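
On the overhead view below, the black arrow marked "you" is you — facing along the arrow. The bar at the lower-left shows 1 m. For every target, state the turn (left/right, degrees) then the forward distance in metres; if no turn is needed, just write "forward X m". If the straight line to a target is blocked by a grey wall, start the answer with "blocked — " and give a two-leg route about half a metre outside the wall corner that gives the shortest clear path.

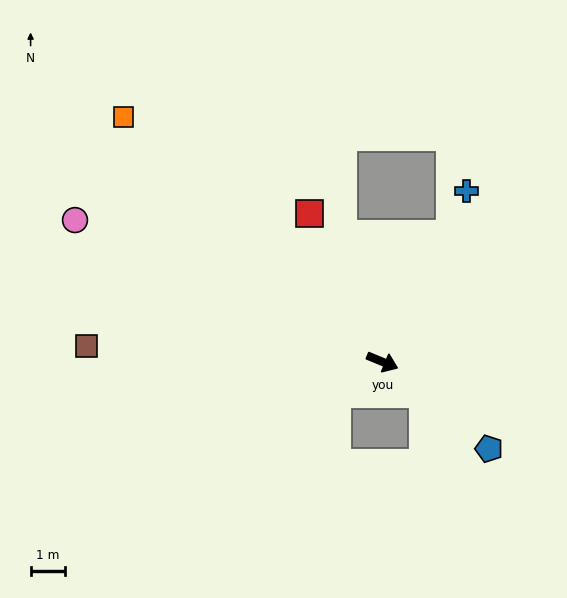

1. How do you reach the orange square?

turn left 159°, forward 10.2 m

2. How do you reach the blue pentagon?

turn right 17°, forward 4.0 m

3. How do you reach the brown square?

turn right 161°, forward 8.5 m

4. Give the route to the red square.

turn left 139°, forward 4.7 m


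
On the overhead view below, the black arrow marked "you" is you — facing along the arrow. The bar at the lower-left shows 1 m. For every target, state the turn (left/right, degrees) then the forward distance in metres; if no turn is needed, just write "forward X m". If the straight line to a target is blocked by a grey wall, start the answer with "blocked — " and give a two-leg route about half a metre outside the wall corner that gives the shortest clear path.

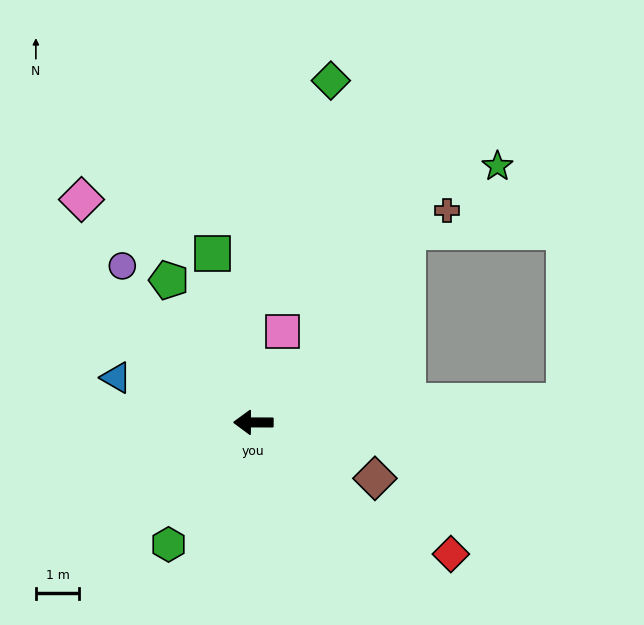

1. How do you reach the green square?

turn right 76°, forward 4.0 m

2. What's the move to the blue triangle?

turn right 18°, forward 3.3 m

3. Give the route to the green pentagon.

turn right 59°, forward 3.8 m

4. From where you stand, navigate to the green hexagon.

turn left 55°, forward 3.4 m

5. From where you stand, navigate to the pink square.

turn right 108°, forward 2.2 m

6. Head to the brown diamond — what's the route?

turn left 155°, forward 3.1 m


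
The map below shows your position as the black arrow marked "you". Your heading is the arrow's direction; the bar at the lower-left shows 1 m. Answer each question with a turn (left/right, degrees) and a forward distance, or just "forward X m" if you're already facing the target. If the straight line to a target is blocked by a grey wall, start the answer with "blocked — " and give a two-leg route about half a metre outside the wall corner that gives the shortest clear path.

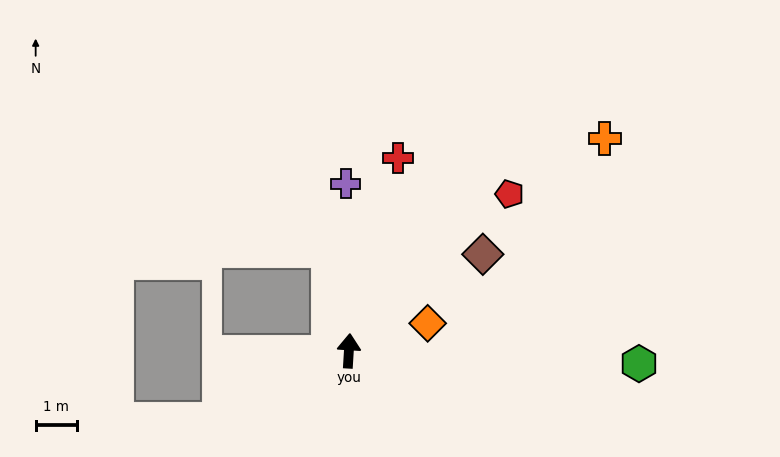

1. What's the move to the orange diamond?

turn right 67°, forward 2.0 m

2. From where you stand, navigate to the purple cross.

turn left 5°, forward 4.0 m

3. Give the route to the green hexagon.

turn right 89°, forward 7.0 m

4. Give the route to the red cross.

turn right 11°, forward 4.8 m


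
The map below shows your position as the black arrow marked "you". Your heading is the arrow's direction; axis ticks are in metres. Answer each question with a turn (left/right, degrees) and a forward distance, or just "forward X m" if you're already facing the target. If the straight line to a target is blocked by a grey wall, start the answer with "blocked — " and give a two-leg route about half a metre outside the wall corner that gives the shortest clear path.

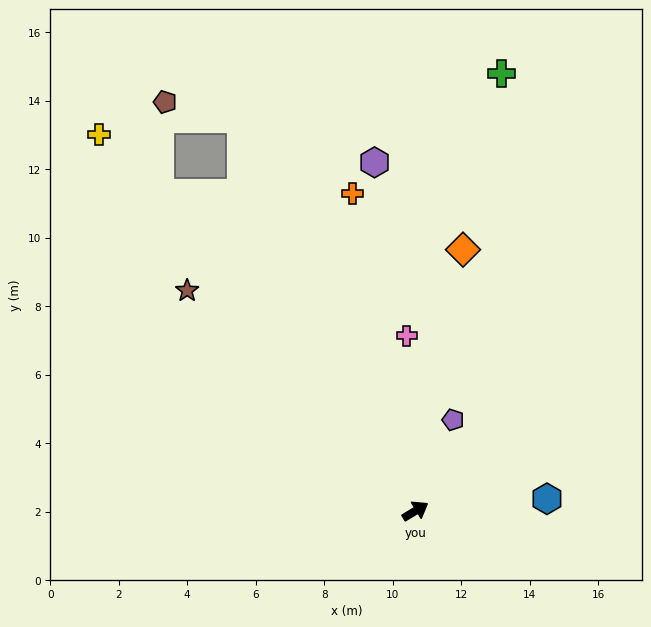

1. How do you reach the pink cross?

turn left 62°, forward 5.1 m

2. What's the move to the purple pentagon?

turn left 36°, forward 2.9 m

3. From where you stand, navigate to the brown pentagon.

blocked — turn left 83°, forward 12.5 m, then turn left 53°, forward 2.3 m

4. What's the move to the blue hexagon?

turn right 26°, forward 3.9 m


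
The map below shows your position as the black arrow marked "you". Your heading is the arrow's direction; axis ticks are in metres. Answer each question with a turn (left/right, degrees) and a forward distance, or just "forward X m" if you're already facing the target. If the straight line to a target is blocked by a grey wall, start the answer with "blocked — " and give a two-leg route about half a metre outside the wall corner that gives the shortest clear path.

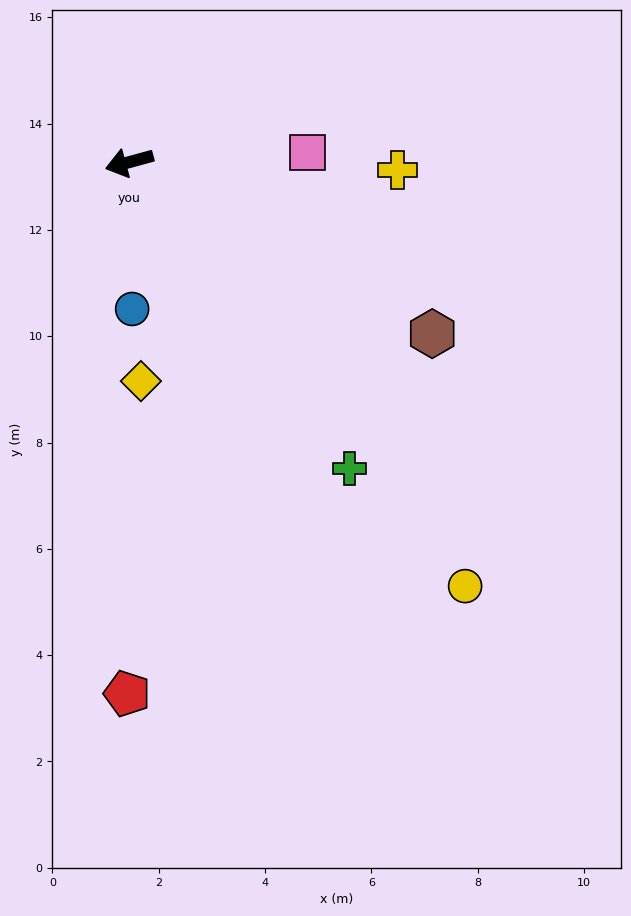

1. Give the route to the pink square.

turn left 168°, forward 3.4 m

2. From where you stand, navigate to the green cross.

turn left 110°, forward 7.1 m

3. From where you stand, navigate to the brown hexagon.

turn left 135°, forward 6.5 m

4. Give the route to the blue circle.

turn left 76°, forward 2.8 m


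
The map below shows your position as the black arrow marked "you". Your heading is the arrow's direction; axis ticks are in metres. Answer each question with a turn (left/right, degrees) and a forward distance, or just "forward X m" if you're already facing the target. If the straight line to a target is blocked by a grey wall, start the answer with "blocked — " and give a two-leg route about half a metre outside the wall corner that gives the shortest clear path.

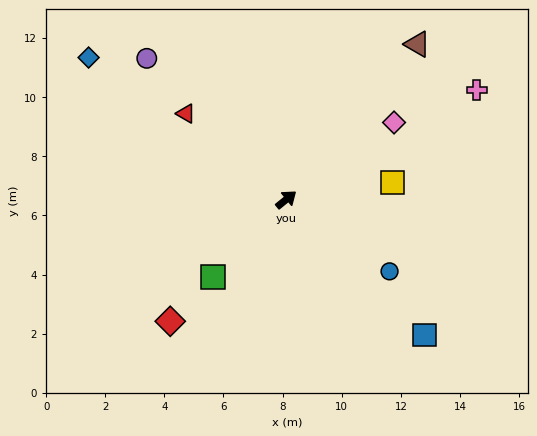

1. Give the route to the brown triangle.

turn left 11°, forward 6.9 m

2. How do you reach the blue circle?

turn right 74°, forward 4.3 m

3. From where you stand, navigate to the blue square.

turn right 83°, forward 6.6 m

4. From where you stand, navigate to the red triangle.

turn left 100°, forward 4.5 m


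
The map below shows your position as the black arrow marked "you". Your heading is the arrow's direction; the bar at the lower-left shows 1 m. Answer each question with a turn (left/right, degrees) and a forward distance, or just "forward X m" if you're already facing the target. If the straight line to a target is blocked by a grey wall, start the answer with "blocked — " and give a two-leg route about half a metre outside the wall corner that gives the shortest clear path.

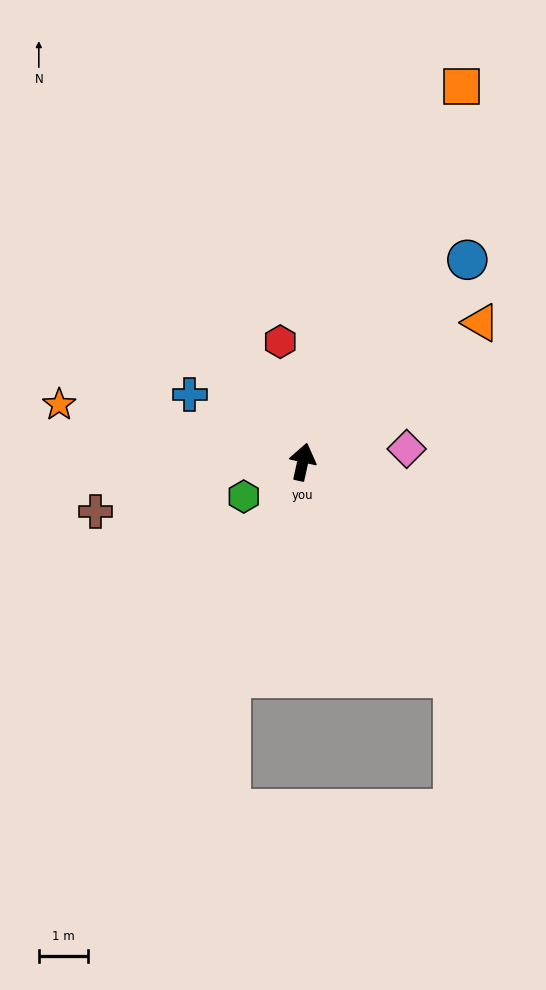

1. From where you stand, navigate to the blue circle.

turn right 27°, forward 5.3 m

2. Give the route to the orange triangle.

turn right 39°, forward 4.6 m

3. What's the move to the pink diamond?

turn right 70°, forward 2.1 m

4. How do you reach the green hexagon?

turn left 133°, forward 1.4 m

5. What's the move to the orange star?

turn left 89°, forward 5.1 m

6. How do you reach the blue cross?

turn left 72°, forward 2.7 m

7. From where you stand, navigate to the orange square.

turn right 10°, forward 8.3 m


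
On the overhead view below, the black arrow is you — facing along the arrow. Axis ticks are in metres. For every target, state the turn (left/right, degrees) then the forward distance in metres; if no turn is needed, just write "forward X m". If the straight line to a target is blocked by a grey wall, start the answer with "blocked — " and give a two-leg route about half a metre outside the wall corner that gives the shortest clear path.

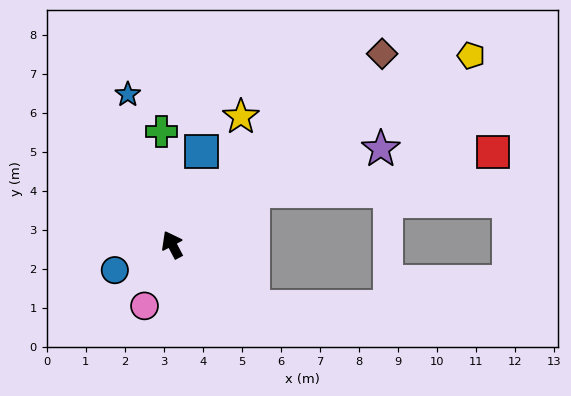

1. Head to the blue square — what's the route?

turn right 45°, forward 2.5 m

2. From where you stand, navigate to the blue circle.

turn left 86°, forward 1.6 m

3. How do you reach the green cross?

turn right 22°, forward 2.9 m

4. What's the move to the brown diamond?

turn right 76°, forward 7.3 m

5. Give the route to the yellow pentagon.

turn right 86°, forward 9.1 m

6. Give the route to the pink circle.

turn left 128°, forward 1.7 m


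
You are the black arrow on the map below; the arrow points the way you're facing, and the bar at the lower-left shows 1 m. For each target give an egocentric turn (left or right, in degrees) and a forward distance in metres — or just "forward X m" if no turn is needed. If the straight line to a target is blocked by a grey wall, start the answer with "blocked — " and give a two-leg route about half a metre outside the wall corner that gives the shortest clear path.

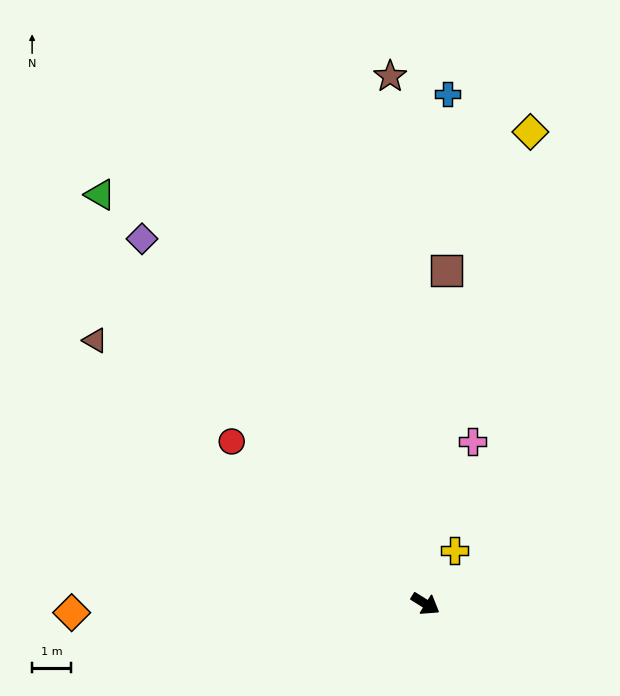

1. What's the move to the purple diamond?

turn left 160°, forward 12.0 m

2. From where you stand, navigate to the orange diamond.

turn right 147°, forward 9.2 m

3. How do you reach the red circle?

turn left 172°, forward 6.6 m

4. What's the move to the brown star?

turn left 126°, forward 13.7 m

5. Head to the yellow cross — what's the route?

turn left 93°, forward 1.6 m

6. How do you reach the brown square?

turn left 118°, forward 8.7 m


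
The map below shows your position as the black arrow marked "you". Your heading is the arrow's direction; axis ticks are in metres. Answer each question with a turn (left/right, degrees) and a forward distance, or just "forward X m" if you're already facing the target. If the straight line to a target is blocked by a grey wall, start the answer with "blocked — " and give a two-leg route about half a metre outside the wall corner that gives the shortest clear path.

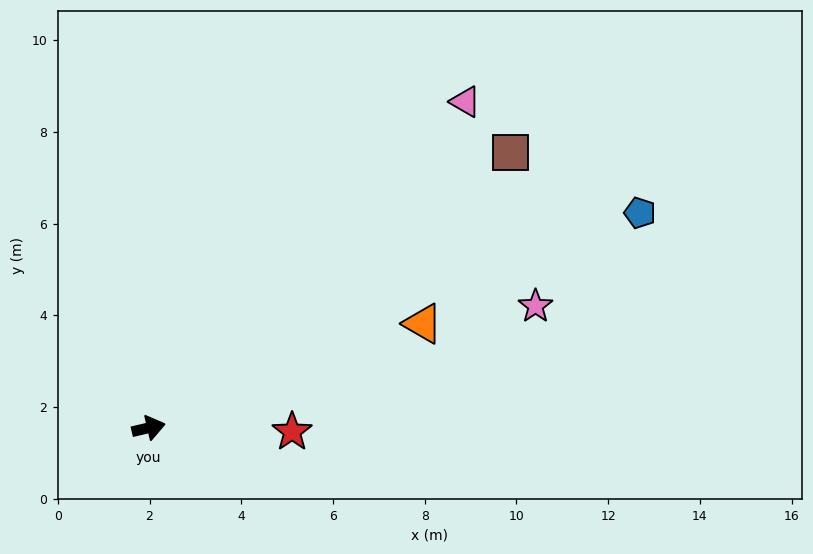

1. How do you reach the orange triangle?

turn left 8°, forward 6.4 m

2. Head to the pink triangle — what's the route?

turn left 33°, forward 9.9 m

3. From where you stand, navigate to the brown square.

turn left 24°, forward 9.9 m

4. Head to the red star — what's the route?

turn right 15°, forward 3.1 m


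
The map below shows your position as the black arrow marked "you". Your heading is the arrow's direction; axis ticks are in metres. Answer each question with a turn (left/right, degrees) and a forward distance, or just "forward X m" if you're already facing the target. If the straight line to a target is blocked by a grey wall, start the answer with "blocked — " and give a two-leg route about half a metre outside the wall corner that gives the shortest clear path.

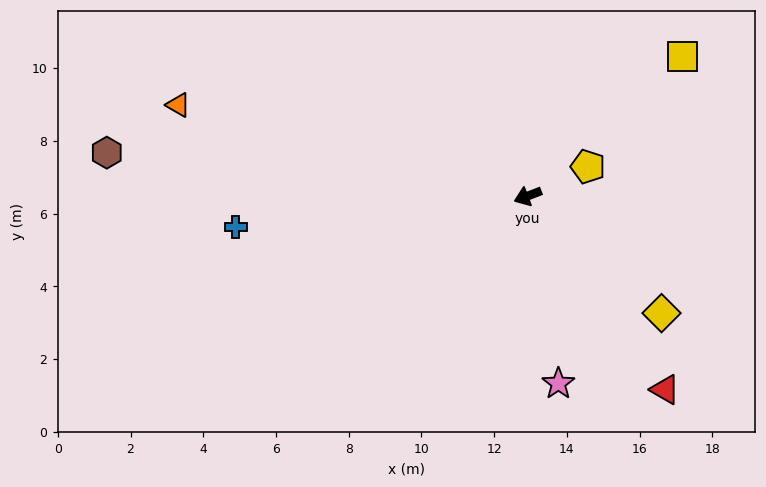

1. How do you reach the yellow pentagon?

turn right 175°, forward 1.8 m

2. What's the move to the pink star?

turn left 78°, forward 5.2 m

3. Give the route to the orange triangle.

turn right 36°, forward 9.9 m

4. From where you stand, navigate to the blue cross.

turn right 15°, forward 8.1 m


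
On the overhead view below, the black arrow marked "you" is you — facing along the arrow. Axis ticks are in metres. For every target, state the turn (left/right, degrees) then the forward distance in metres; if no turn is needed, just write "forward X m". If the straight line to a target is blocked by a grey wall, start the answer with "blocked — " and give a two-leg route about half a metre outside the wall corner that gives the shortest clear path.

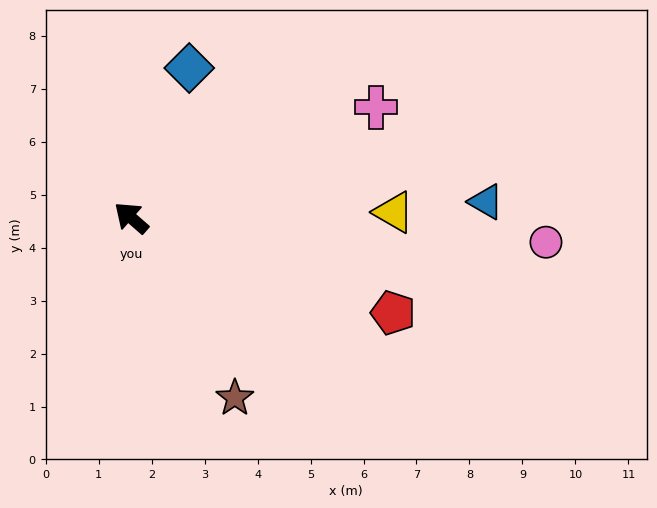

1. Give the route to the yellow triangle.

turn right 138°, forward 5.0 m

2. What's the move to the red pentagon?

turn right 159°, forward 5.3 m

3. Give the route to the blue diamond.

turn right 70°, forward 3.0 m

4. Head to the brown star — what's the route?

turn left 161°, forward 3.9 m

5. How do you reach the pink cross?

turn right 115°, forward 5.1 m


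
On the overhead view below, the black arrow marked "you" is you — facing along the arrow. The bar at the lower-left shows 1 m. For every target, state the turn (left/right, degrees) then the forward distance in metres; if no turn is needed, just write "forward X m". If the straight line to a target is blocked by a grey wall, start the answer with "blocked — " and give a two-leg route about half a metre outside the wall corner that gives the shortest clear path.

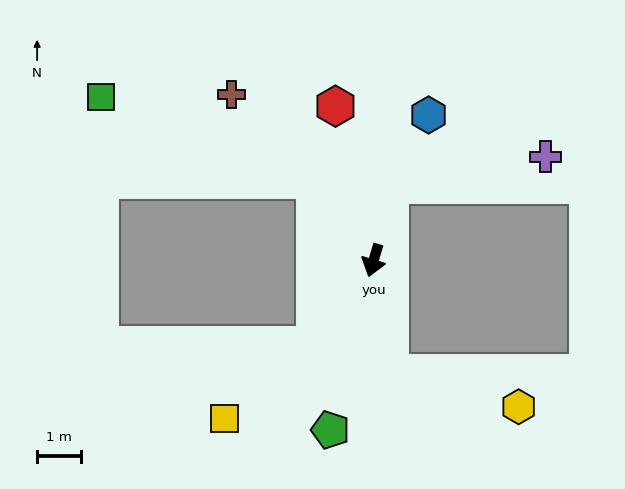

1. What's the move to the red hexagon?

turn right 149°, forward 3.6 m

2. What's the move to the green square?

blocked — turn right 127°, forward 2.3 m, then turn left 33°, forward 5.2 m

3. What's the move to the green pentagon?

turn left 2°, forward 4.0 m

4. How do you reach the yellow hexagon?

blocked — turn left 25°, forward 2.6 m, then turn left 67°, forward 3.0 m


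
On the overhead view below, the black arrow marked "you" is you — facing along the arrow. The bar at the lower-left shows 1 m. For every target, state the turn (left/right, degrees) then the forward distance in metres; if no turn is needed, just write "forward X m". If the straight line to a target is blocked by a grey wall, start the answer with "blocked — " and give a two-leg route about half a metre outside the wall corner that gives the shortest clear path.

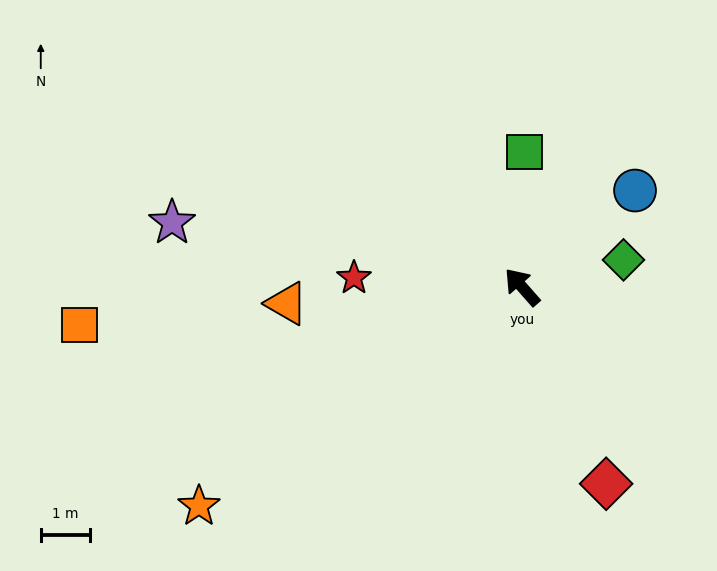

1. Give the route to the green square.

turn right 42°, forward 2.7 m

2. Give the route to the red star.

turn left 46°, forward 3.4 m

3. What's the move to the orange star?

turn left 83°, forward 7.8 m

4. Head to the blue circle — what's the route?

turn right 91°, forward 3.0 m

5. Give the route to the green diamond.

turn right 116°, forward 2.1 m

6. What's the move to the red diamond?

turn left 162°, forward 4.3 m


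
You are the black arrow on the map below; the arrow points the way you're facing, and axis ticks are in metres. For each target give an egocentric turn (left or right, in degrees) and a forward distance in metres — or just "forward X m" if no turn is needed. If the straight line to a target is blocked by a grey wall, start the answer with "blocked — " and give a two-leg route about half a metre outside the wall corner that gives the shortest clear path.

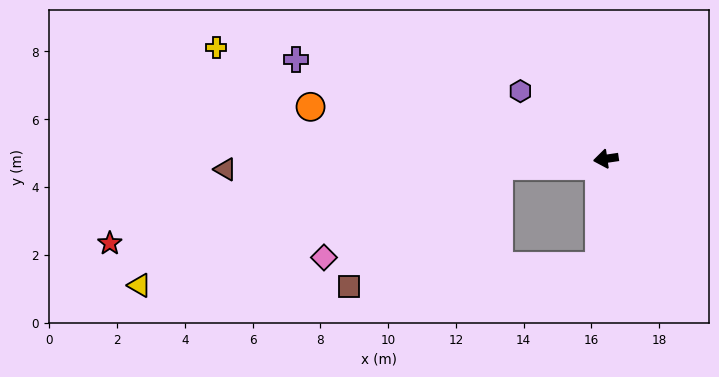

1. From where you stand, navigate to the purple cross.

turn right 26°, forward 9.6 m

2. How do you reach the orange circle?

turn right 18°, forward 8.8 m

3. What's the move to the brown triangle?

turn right 7°, forward 11.2 m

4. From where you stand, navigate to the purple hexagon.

turn right 47°, forward 3.2 m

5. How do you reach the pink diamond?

blocked — turn right 5°, forward 3.2 m, then turn left 24°, forward 5.8 m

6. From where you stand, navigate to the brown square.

blocked — turn right 5°, forward 3.2 m, then turn left 36°, forward 5.7 m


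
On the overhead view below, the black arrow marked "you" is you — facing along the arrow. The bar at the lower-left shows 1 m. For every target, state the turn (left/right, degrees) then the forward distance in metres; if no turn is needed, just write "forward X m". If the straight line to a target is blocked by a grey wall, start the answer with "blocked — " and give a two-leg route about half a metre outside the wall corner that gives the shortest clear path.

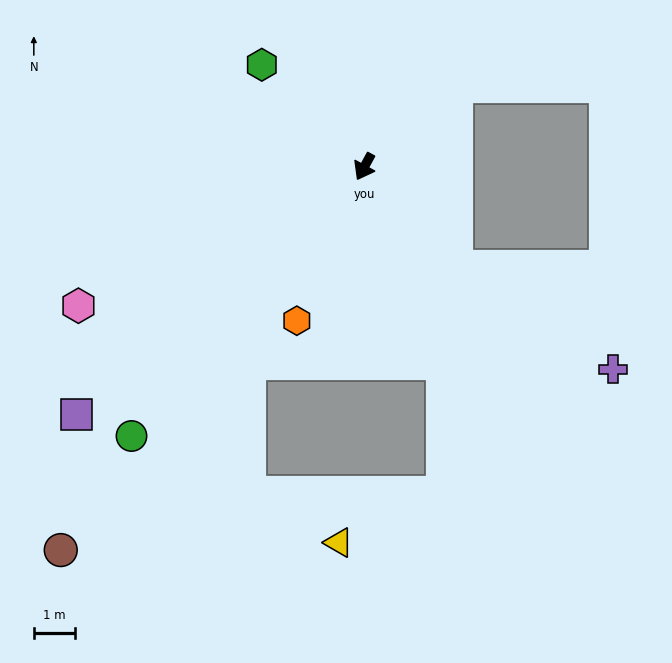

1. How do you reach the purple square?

turn right 21°, forward 9.3 m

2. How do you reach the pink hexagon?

turn right 35°, forward 7.8 m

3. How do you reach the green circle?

turn right 12°, forward 8.7 m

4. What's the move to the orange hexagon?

turn left 5°, forward 4.1 m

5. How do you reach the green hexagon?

turn right 106°, forward 3.5 m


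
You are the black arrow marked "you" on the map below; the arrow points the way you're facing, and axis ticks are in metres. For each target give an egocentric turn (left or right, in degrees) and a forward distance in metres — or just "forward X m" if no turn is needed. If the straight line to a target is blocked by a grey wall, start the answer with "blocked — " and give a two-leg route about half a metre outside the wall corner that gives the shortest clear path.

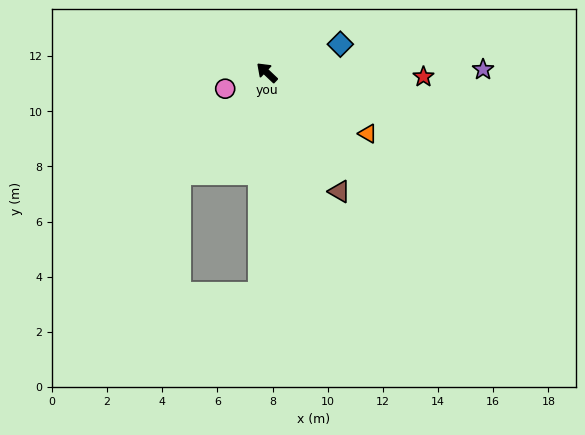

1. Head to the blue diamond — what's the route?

turn right 115°, forward 2.9 m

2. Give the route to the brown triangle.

turn left 165°, forward 5.1 m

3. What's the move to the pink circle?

turn left 65°, forward 1.6 m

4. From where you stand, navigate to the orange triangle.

turn right 168°, forward 4.3 m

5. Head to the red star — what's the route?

turn right 138°, forward 5.7 m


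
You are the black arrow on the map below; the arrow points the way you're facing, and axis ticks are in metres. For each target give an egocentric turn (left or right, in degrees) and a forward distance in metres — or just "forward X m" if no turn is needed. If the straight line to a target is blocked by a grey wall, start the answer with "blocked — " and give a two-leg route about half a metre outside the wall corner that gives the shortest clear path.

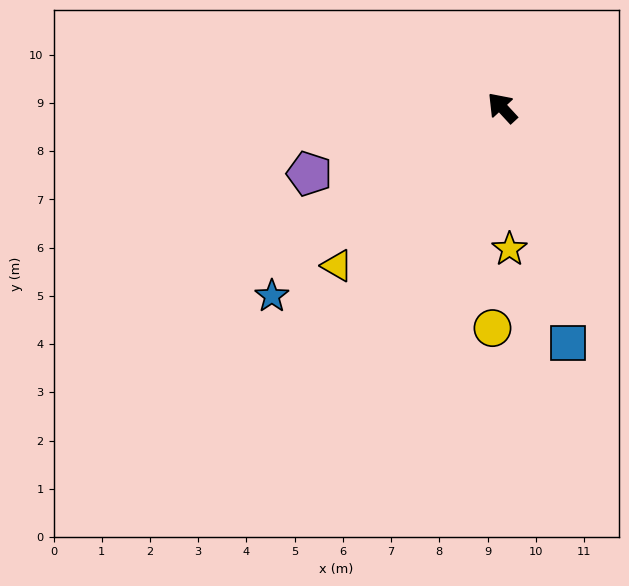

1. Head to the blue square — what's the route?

turn left 153°, forward 5.1 m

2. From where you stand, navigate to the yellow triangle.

turn left 91°, forward 4.7 m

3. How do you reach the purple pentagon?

turn left 66°, forward 4.2 m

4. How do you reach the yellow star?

turn left 140°, forward 2.9 m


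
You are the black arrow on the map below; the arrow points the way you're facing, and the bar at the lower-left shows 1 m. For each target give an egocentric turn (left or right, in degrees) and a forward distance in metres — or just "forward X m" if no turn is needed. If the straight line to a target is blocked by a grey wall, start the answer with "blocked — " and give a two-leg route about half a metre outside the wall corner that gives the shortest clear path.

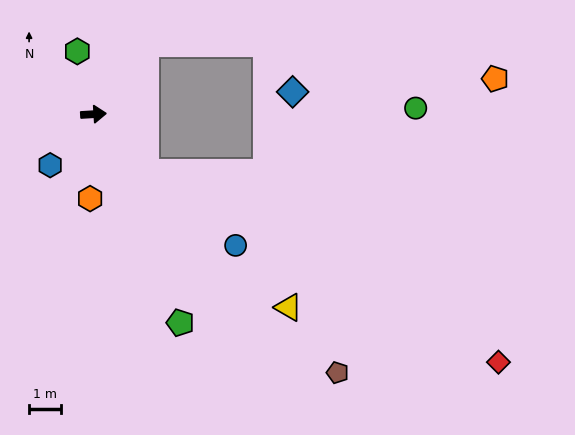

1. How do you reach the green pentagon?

turn right 71°, forward 7.1 m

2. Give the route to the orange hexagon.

turn right 96°, forward 2.7 m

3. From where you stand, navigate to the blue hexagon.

turn right 134°, forward 2.1 m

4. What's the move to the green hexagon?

turn left 101°, forward 2.0 m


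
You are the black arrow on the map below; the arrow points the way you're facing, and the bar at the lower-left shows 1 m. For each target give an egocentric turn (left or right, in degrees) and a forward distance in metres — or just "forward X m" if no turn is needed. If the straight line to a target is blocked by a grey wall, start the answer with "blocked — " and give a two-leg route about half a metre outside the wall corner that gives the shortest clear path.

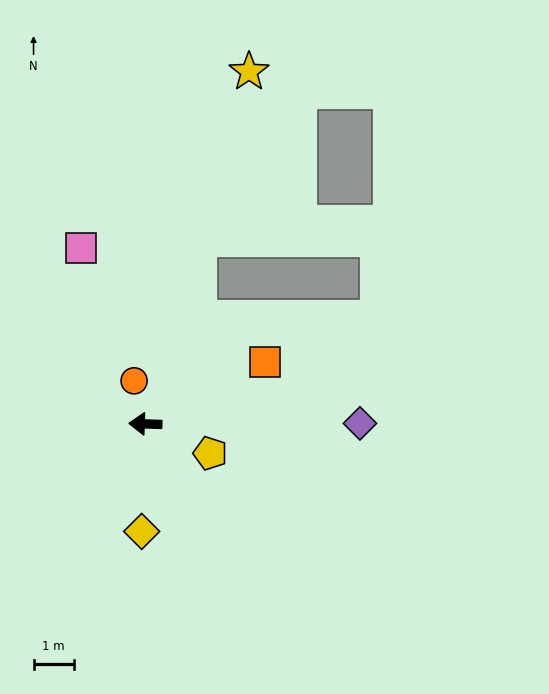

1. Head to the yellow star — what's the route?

turn right 104°, forward 9.1 m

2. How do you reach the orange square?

turn right 151°, forward 3.3 m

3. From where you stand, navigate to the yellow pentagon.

turn left 158°, forward 1.8 m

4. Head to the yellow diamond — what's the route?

turn left 90°, forward 2.7 m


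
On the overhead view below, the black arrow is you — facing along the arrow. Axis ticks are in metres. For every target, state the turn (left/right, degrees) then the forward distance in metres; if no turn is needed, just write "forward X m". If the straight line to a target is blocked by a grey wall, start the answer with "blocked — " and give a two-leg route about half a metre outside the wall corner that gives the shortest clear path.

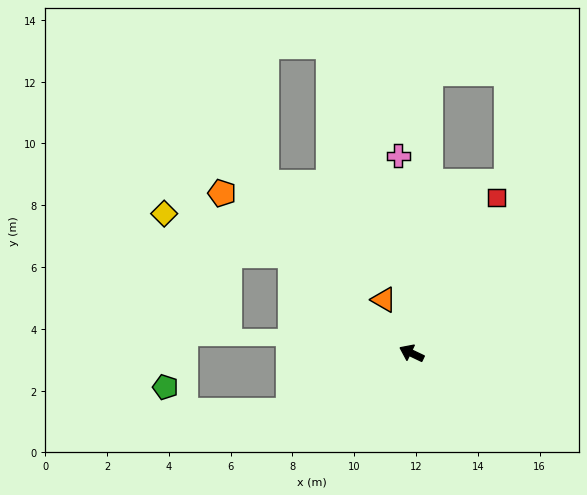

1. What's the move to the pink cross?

turn right 61°, forward 6.4 m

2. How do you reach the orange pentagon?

turn right 15°, forward 8.0 m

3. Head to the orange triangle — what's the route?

turn right 37°, forward 2.0 m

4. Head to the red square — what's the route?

turn right 93°, forward 5.7 m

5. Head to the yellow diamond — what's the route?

blocked — turn right 13°, forward 5.0 m, then turn left 20°, forward 4.3 m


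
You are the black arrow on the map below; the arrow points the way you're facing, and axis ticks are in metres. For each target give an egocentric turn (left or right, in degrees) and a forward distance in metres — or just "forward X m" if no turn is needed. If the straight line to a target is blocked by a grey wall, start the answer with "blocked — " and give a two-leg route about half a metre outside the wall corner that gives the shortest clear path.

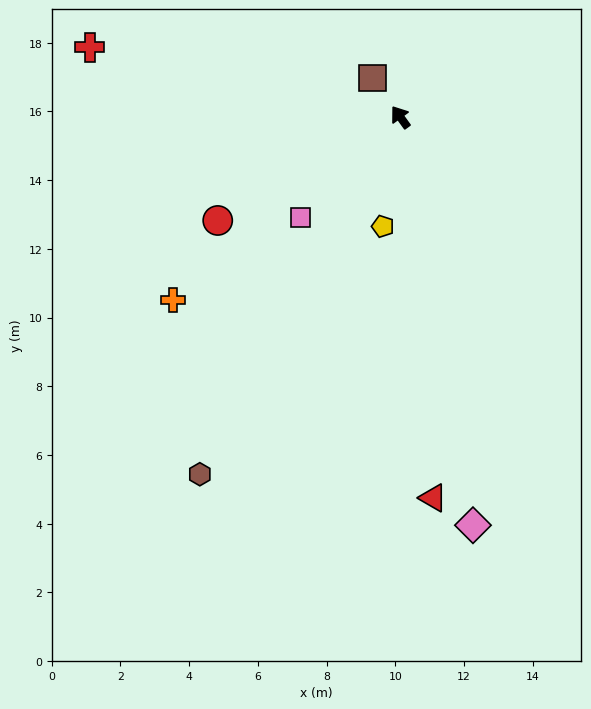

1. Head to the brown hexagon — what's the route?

turn left 115°, forward 11.9 m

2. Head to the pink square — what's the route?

turn left 99°, forward 4.1 m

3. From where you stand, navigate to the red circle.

turn left 84°, forward 6.1 m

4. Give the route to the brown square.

forward 1.4 m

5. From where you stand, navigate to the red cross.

turn left 41°, forward 9.3 m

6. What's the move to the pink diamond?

turn left 154°, forward 12.1 m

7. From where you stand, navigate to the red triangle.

turn left 149°, forward 11.1 m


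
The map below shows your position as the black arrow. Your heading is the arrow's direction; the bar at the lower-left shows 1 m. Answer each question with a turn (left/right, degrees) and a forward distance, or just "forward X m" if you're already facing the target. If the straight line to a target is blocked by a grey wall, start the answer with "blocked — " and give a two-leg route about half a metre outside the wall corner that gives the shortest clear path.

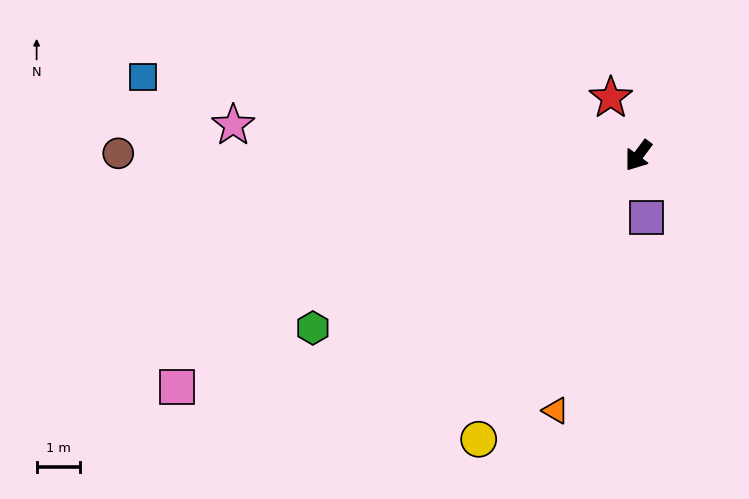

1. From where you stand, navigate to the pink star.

turn right 58°, forward 9.3 m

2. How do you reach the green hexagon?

turn right 25°, forward 8.4 m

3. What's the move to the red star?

turn right 118°, forward 1.5 m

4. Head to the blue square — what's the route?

turn right 62°, forward 11.4 m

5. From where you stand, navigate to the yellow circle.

turn left 7°, forward 7.4 m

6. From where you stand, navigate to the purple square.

turn left 44°, forward 1.4 m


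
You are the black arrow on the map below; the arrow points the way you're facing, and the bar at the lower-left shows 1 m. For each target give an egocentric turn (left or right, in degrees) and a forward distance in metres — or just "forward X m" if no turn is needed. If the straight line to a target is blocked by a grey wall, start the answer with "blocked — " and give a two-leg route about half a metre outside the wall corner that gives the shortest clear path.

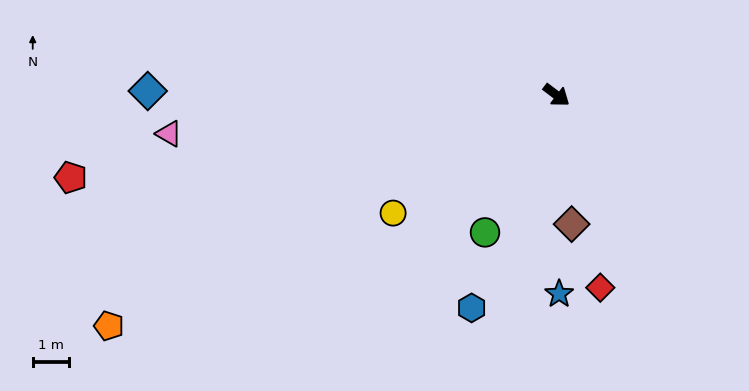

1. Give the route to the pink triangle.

turn right 137°, forward 10.7 m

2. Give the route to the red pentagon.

turn right 133°, forward 13.5 m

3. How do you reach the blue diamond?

turn right 143°, forward 11.2 m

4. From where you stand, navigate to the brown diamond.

turn right 46°, forward 3.6 m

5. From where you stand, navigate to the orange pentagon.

turn right 116°, forward 13.8 m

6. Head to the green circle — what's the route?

turn right 80°, forward 4.2 m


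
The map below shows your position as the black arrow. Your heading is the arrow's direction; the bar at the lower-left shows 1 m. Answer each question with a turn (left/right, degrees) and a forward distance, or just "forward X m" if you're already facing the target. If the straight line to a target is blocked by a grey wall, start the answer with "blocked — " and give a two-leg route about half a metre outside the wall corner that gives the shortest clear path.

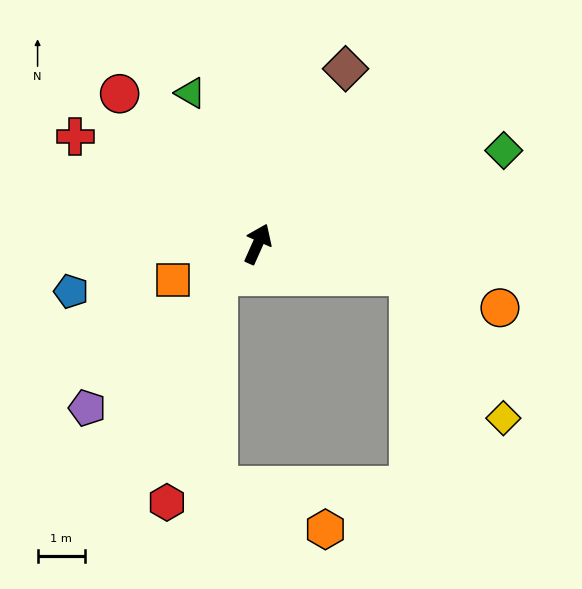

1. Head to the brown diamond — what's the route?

turn right 3°, forward 4.1 m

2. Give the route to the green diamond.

turn right 45°, forward 5.5 m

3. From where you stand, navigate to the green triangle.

turn left 48°, forward 3.5 m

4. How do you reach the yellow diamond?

blocked — turn right 78°, forward 3.3 m, then turn right 44°, forward 3.6 m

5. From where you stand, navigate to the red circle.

turn left 67°, forward 4.3 m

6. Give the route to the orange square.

turn left 137°, forward 1.9 m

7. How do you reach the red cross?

turn left 84°, forward 4.5 m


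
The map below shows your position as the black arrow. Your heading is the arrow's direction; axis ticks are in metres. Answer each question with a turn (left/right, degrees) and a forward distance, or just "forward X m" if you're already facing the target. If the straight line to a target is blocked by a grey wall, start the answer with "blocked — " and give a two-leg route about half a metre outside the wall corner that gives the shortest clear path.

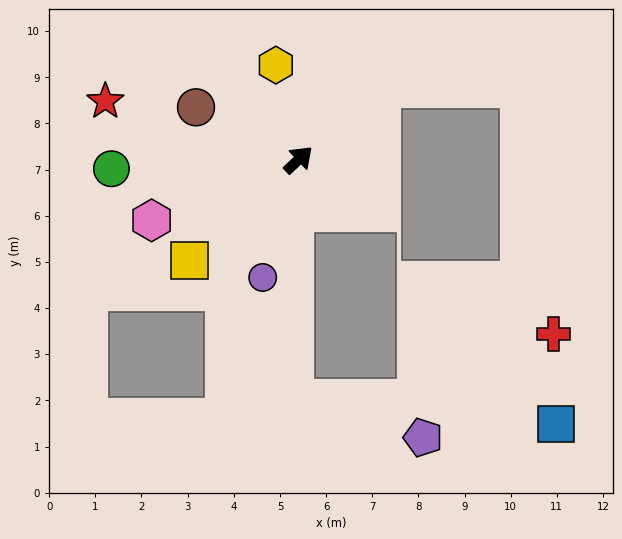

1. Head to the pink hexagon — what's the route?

turn left 159°, forward 3.4 m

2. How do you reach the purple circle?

turn right 150°, forward 2.7 m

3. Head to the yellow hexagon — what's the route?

turn left 60°, forward 2.1 m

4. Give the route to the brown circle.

turn left 109°, forward 2.5 m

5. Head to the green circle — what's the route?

turn left 139°, forward 4.1 m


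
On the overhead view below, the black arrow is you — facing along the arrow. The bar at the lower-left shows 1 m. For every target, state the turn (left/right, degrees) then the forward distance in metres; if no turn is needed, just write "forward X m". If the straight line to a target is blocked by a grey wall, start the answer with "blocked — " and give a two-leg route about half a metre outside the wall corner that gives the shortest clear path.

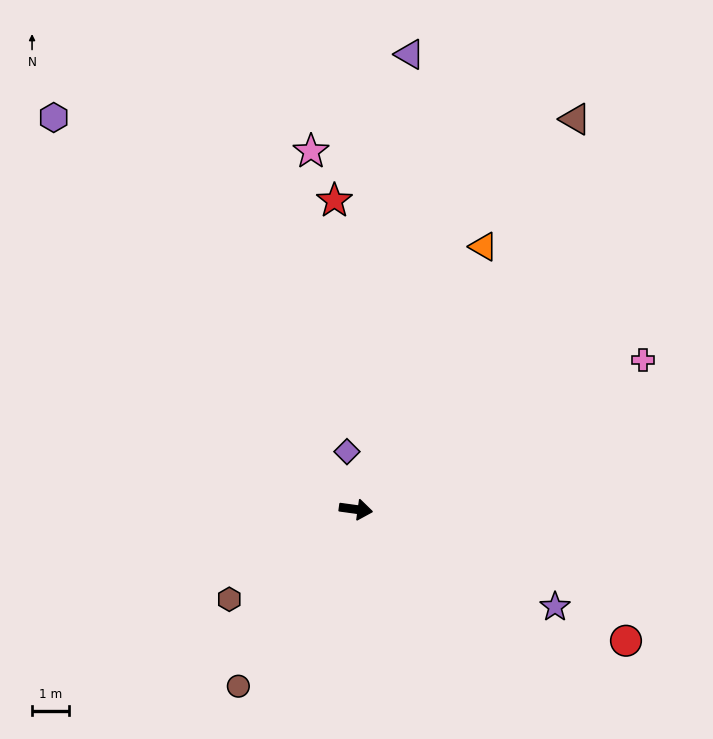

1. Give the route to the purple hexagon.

turn left 135°, forward 13.2 m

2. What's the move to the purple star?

turn right 18°, forward 5.9 m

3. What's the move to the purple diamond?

turn left 107°, forward 1.6 m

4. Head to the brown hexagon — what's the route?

turn right 137°, forward 4.2 m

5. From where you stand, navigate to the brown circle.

turn right 116°, forward 5.7 m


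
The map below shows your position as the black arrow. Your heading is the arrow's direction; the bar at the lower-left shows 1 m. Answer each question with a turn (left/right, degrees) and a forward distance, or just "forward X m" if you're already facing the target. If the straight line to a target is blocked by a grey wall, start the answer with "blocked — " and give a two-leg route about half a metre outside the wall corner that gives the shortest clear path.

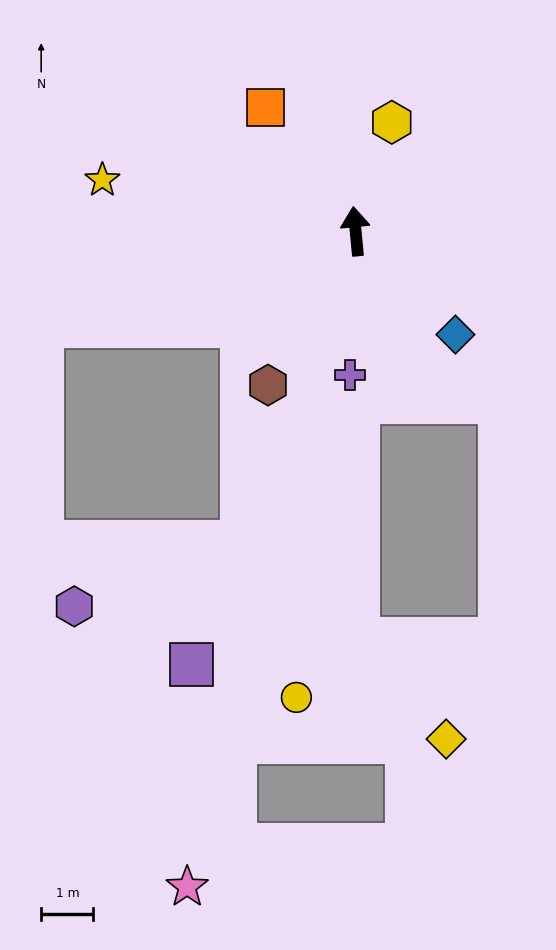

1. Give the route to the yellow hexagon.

turn right 24°, forward 2.2 m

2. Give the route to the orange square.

turn left 31°, forward 2.9 m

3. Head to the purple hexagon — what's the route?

blocked — turn left 155°, forward 6.3 m, then turn right 50°, forward 3.4 m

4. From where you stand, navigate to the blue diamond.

turn right 142°, forward 2.7 m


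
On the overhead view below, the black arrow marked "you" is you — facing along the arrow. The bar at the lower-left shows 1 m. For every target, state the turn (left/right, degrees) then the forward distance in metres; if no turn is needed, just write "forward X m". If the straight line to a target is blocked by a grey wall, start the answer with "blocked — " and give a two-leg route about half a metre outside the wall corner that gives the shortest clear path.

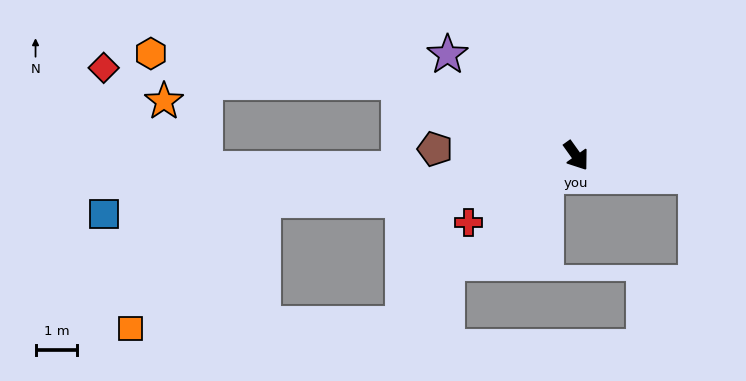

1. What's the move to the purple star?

turn right 164°, forward 3.9 m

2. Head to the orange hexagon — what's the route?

blocked — turn right 148°, forward 4.6 m, then turn left 16°, forward 6.0 m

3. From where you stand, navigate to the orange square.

blocked — turn right 117°, forward 7.6 m, then turn left 35°, forward 4.4 m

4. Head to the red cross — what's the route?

turn right 94°, forward 3.0 m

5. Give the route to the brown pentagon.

turn right 128°, forward 3.4 m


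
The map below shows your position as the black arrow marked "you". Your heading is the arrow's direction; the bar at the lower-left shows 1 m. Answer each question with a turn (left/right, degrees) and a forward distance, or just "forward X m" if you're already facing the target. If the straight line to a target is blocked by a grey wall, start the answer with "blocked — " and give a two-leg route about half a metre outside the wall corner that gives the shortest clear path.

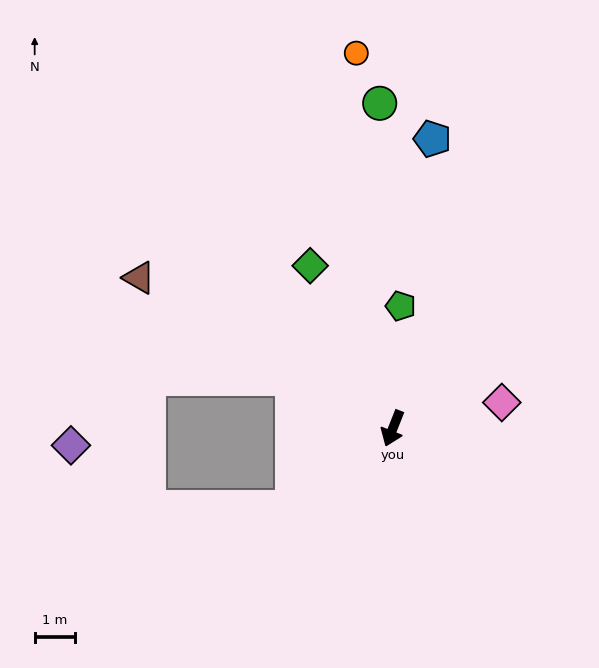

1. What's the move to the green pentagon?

turn right 162°, forward 3.0 m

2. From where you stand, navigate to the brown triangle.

turn right 99°, forward 7.3 m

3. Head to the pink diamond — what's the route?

turn left 125°, forward 2.8 m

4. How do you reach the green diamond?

turn right 131°, forward 4.5 m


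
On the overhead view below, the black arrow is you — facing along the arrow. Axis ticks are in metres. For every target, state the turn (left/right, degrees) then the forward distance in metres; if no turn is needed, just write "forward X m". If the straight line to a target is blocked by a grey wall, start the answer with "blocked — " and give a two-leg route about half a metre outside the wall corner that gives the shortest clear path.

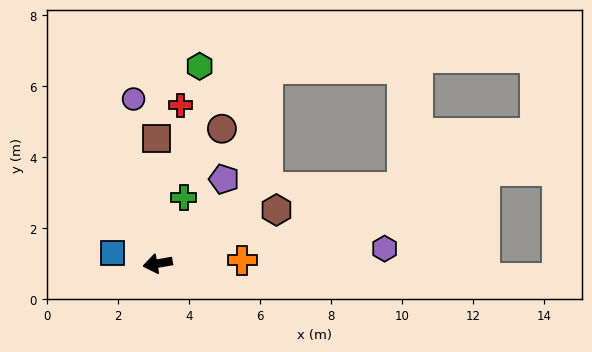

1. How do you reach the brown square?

turn right 99°, forward 3.5 m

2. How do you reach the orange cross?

turn left 172°, forward 2.4 m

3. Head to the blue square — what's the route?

turn right 23°, forward 1.3 m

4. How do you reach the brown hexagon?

turn right 166°, forward 3.7 m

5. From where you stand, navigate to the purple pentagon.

turn right 138°, forward 3.0 m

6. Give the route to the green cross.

turn right 121°, forward 2.0 m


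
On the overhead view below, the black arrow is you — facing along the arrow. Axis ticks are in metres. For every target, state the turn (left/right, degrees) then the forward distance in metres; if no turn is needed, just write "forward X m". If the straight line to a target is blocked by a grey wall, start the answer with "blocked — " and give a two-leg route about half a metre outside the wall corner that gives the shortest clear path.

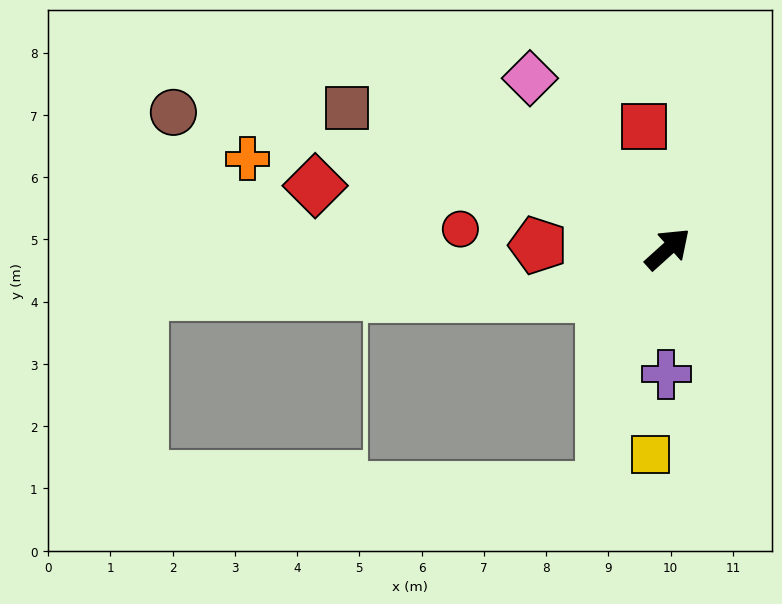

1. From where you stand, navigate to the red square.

turn left 59°, forward 2.0 m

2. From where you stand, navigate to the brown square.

turn left 114°, forward 5.6 m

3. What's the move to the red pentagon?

turn left 136°, forward 2.1 m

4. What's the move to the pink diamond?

turn left 87°, forward 3.5 m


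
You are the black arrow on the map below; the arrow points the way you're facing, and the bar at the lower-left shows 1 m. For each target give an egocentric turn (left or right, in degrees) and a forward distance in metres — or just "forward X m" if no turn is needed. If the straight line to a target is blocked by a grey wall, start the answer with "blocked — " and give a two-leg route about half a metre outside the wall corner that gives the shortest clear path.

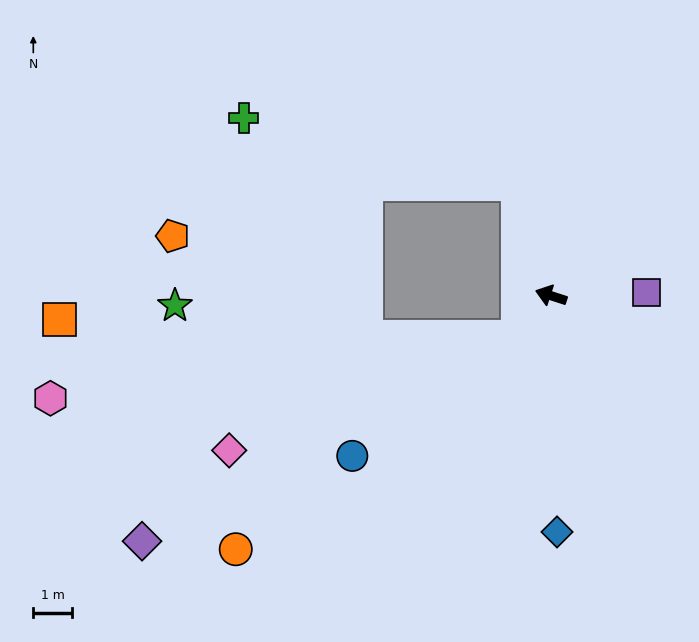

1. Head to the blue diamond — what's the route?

turn left 109°, forward 6.1 m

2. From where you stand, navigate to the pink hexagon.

blocked — turn left 69°, forward 1.4 m, then turn right 44°, forward 12.1 m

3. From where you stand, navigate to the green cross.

blocked — turn right 55°, forward 3.0 m, then turn left 59°, forward 7.3 m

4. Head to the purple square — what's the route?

turn right 160°, forward 2.5 m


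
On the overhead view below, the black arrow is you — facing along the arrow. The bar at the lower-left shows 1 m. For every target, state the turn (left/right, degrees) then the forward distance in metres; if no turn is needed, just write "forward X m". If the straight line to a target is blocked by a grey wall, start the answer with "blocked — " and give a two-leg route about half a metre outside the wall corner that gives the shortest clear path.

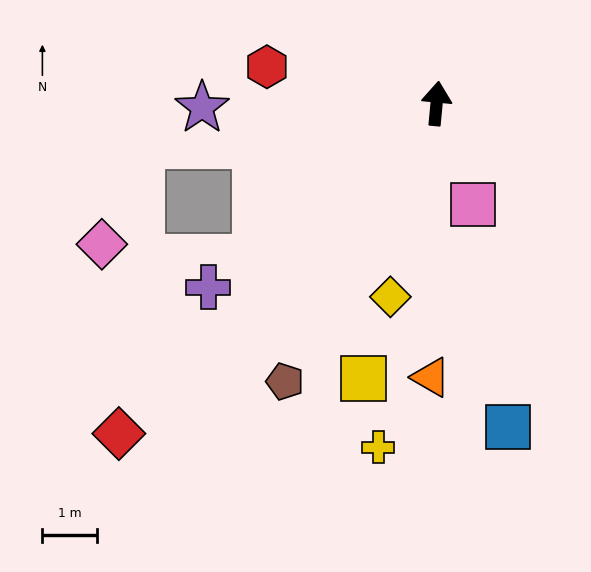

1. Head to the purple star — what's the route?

turn left 96°, forward 4.3 m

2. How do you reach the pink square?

turn right 155°, forward 2.0 m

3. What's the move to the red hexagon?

turn left 83°, forward 3.2 m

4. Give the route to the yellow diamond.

turn left 172°, forward 3.7 m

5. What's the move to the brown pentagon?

turn left 157°, forward 5.8 m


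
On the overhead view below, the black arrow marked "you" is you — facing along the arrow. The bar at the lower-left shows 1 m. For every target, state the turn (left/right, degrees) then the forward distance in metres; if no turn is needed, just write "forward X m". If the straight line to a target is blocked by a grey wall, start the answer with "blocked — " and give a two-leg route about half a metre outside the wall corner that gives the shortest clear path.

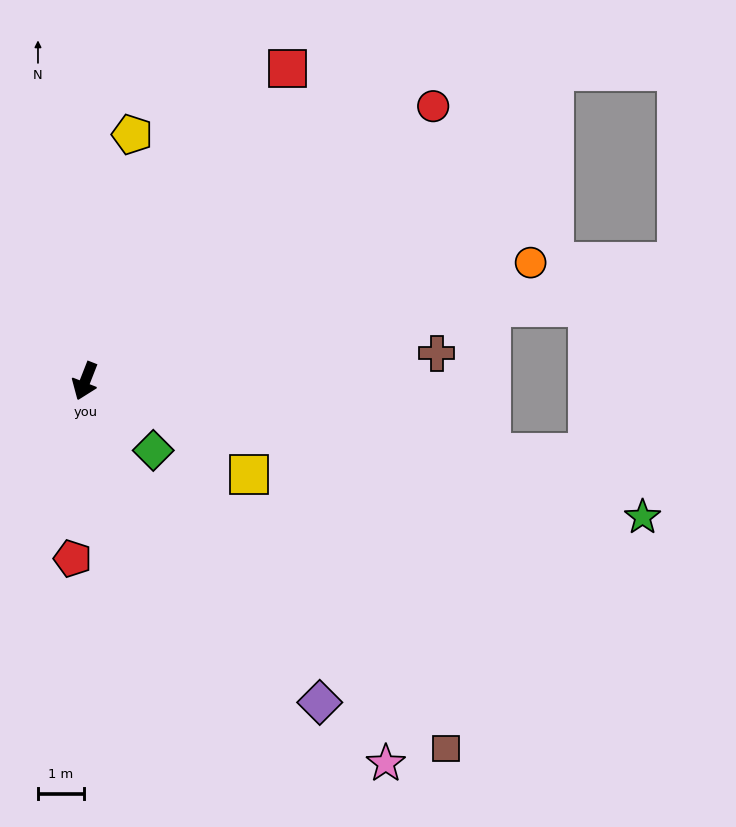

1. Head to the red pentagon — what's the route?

turn left 17°, forward 3.9 m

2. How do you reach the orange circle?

turn left 126°, forward 10.0 m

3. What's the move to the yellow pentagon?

turn right 169°, forward 5.5 m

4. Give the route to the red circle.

turn left 150°, forward 9.7 m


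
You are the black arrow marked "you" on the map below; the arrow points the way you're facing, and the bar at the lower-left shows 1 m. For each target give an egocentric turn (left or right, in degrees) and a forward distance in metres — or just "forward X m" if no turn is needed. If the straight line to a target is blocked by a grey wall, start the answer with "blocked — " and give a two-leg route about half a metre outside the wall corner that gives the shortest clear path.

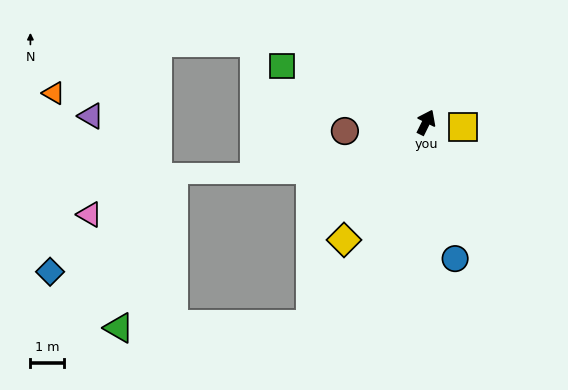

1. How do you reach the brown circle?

turn left 123°, forward 2.4 m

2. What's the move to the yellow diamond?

turn left 171°, forward 4.3 m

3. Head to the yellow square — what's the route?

turn right 70°, forward 1.1 m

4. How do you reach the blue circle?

turn right 142°, forward 4.1 m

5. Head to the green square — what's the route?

turn left 95°, forward 4.6 m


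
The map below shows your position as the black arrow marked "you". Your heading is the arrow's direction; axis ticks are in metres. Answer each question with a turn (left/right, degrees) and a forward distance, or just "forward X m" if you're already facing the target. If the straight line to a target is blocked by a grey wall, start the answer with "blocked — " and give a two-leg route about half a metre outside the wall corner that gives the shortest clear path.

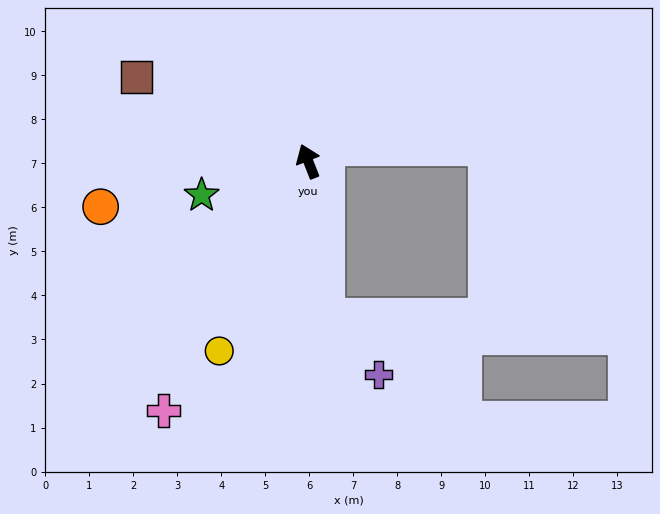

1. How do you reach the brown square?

turn left 42°, forward 4.3 m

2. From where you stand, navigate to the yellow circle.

turn left 133°, forward 4.8 m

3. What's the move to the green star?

turn left 86°, forward 2.5 m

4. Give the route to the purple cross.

blocked — turn left 165°, forward 3.6 m, then turn left 35°, forward 1.8 m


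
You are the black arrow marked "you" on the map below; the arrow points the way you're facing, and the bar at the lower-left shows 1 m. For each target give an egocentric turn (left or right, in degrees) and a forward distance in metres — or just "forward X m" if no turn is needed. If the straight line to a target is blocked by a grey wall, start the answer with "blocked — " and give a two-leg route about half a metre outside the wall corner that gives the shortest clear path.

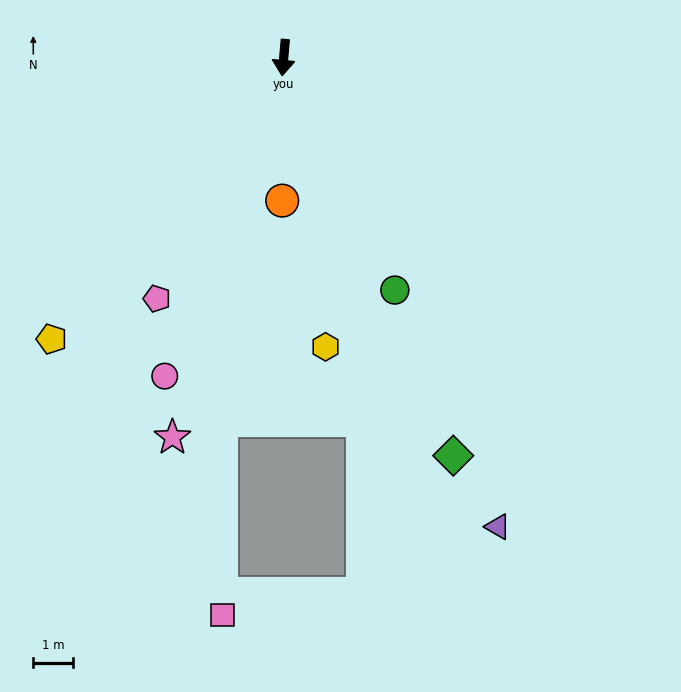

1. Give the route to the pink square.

blocked — turn right 5°, forward 9.2 m, then turn left 10°, forward 4.9 m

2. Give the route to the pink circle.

turn right 15°, forward 8.5 m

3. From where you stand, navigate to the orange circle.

turn left 4°, forward 3.6 m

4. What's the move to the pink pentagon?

turn right 23°, forward 6.8 m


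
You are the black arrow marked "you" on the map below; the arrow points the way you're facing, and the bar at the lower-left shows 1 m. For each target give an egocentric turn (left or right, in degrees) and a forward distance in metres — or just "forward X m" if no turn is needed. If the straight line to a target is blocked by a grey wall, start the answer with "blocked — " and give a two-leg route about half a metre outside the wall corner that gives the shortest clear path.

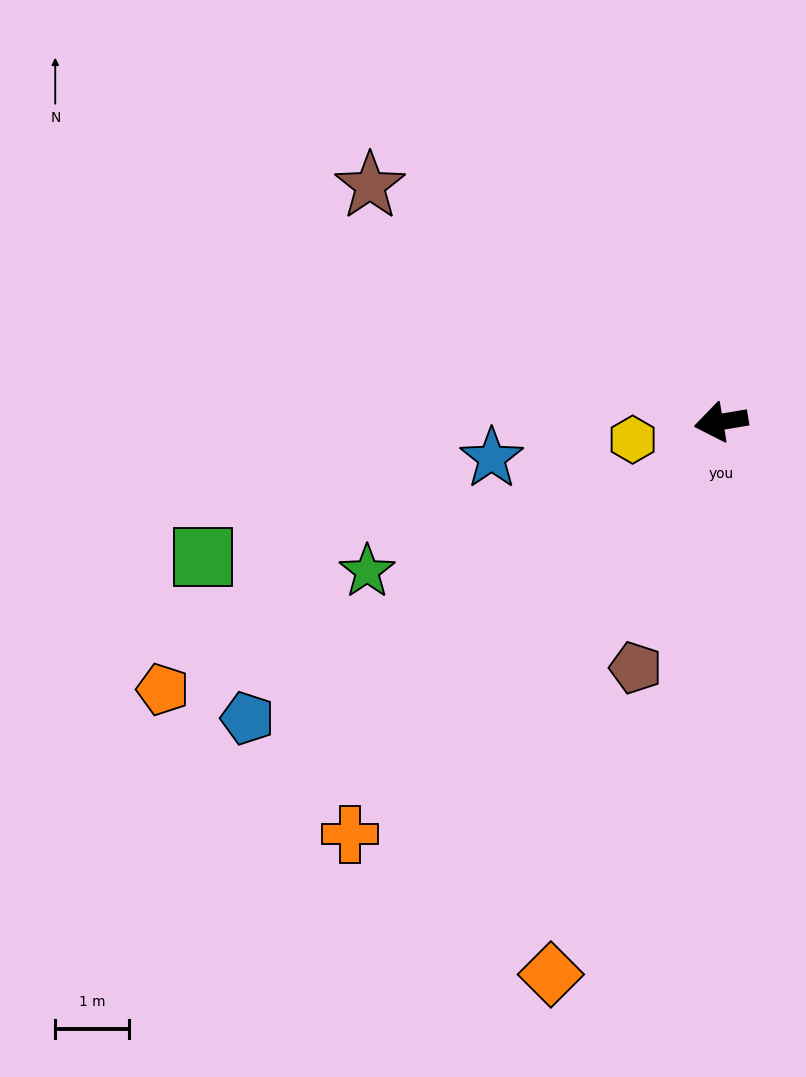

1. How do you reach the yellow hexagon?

forward 1.2 m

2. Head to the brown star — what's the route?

turn right 43°, forward 5.7 m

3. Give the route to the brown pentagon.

turn left 61°, forward 3.5 m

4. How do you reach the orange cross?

turn left 39°, forward 7.5 m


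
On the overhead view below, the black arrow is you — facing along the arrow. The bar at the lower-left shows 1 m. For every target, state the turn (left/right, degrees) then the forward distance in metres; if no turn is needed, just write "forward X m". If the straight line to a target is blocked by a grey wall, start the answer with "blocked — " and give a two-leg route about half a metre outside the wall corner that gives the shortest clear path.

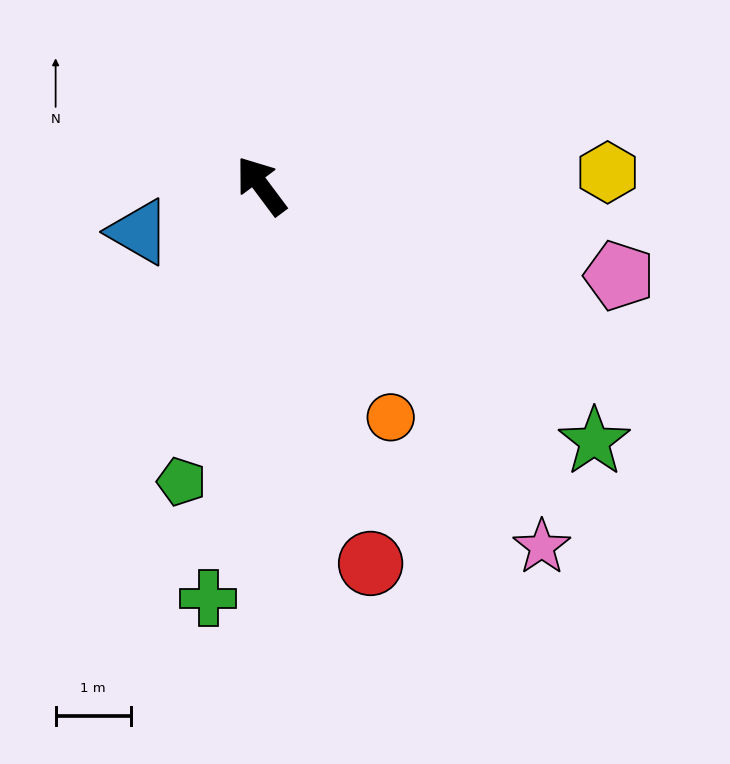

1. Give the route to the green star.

turn right 164°, forward 5.6 m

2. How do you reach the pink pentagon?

turn right 141°, forward 4.9 m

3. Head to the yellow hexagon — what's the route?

turn right 125°, forward 4.6 m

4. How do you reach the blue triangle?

turn left 74°, forward 1.7 m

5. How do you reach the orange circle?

turn left 172°, forward 3.5 m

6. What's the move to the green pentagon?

turn left 128°, forward 4.1 m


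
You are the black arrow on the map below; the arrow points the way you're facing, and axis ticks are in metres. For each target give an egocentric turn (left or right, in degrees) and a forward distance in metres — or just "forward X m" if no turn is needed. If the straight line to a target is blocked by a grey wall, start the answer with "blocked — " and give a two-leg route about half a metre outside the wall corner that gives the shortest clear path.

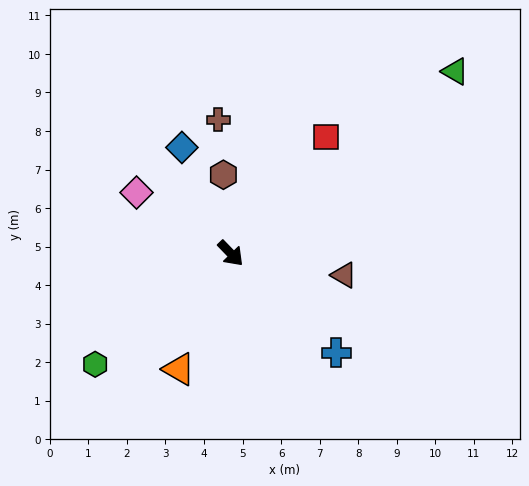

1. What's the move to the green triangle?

turn left 85°, forward 7.5 m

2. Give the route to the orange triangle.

turn right 68°, forward 3.3 m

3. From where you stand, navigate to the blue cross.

turn left 3°, forward 3.8 m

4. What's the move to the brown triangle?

turn left 35°, forward 3.0 m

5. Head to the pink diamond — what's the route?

turn right 167°, forward 2.9 m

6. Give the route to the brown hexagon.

turn left 141°, forward 2.0 m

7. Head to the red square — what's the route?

turn left 97°, forward 3.9 m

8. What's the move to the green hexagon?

turn right 95°, forward 4.5 m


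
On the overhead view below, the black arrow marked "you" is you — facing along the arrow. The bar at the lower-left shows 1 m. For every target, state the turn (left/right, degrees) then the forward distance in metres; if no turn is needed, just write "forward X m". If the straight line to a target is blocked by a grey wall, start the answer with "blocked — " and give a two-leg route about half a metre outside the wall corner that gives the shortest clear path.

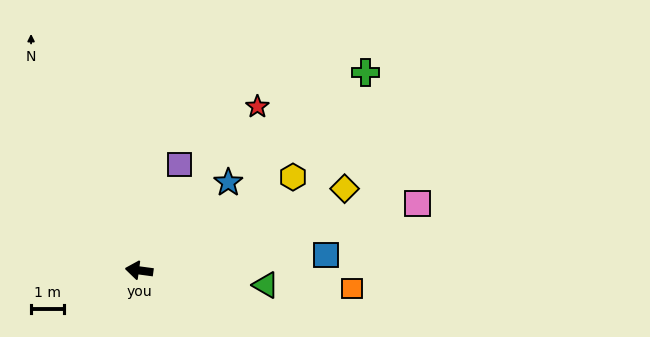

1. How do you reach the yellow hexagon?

turn right 141°, forward 5.4 m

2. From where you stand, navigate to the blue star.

turn right 128°, forward 3.8 m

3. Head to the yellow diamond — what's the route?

turn right 151°, forward 6.7 m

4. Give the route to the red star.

turn right 118°, forward 6.1 m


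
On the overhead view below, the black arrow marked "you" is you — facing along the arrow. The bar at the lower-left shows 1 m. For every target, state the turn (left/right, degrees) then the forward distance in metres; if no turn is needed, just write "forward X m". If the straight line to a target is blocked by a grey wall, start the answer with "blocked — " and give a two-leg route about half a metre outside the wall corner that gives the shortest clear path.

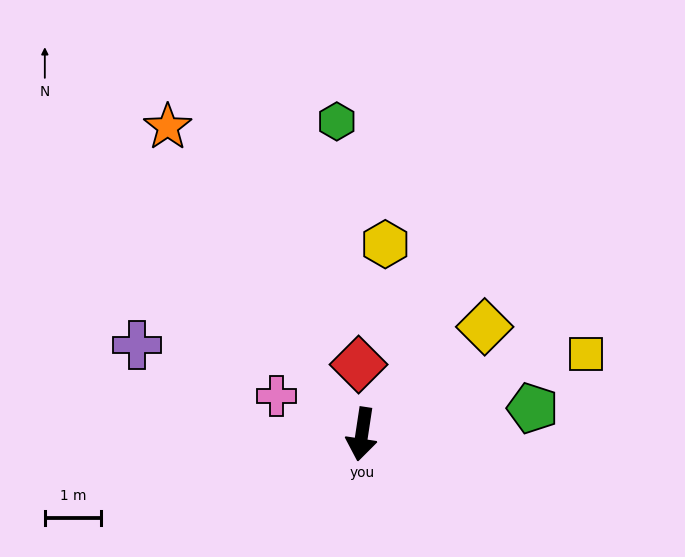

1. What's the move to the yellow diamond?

turn left 140°, forward 2.9 m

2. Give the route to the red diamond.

turn right 169°, forward 1.2 m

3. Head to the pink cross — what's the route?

turn right 106°, forward 1.7 m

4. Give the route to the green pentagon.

turn left 107°, forward 3.1 m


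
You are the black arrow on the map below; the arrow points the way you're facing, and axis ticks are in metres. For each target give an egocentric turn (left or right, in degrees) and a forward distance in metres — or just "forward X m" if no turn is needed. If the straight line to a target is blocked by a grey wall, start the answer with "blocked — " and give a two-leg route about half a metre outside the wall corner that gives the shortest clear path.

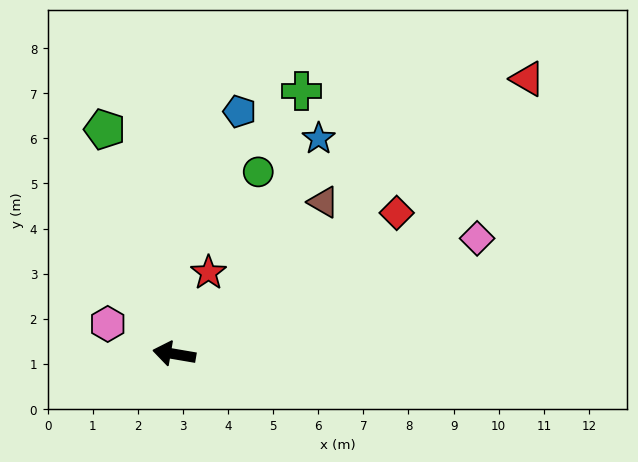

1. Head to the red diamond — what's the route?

turn right 138°, forward 5.8 m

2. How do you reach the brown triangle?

turn right 125°, forward 4.7 m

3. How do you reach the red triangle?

turn right 132°, forward 9.9 m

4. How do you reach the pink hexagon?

turn right 15°, forward 1.6 m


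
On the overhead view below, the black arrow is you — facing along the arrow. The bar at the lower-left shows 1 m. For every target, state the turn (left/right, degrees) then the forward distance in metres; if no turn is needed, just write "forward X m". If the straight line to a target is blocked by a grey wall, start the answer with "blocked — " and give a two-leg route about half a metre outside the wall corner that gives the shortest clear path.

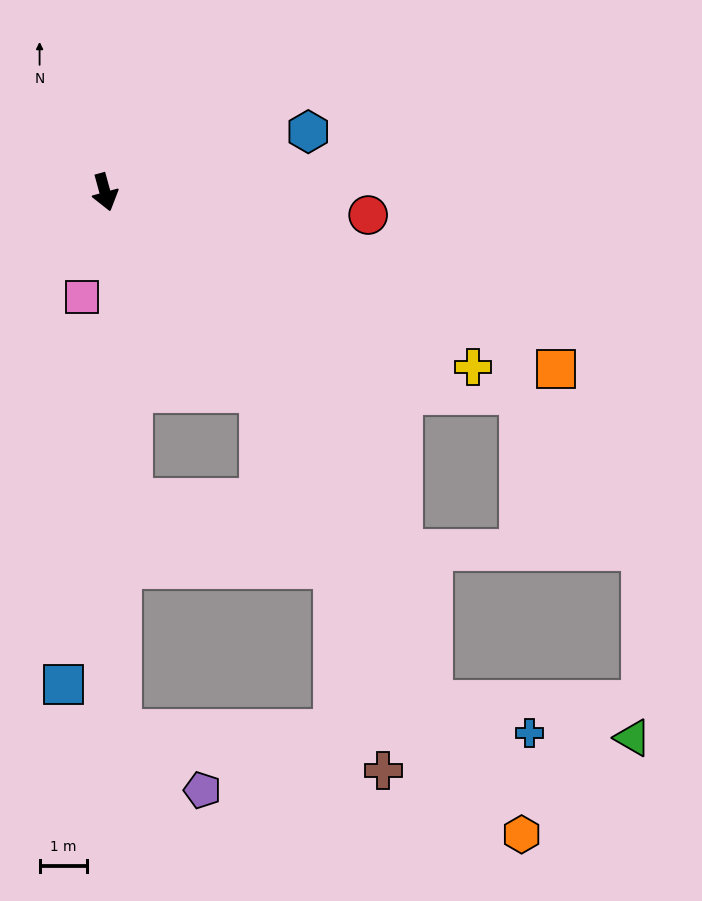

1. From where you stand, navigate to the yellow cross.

turn left 49°, forward 8.5 m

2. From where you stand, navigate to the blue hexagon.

turn left 91°, forward 4.4 m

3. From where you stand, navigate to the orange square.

turn left 53°, forward 10.1 m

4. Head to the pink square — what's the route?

turn right 28°, forward 2.2 m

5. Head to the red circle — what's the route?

turn left 70°, forward 5.5 m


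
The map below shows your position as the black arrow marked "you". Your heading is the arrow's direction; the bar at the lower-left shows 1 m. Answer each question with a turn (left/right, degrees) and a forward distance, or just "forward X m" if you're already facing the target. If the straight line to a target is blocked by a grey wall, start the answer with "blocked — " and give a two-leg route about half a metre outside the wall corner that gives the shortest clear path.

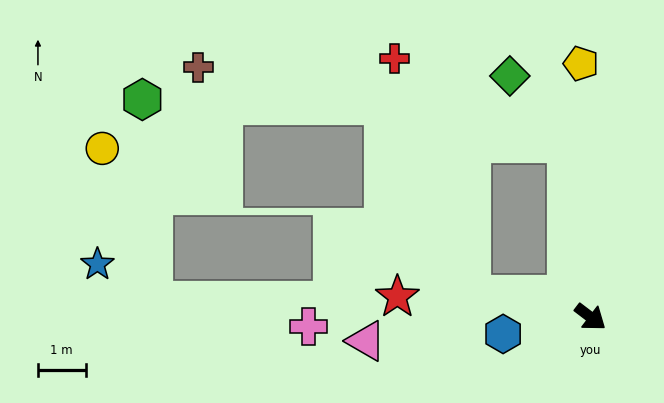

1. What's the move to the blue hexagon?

turn right 132°, forward 1.9 m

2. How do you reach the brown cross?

blocked — turn left 135°, forward 3.7 m, then turn left 71°, forward 7.9 m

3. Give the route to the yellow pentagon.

turn left 129°, forward 5.3 m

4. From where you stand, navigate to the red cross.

blocked — turn left 135°, forward 3.7 m, then turn left 56°, forward 4.0 m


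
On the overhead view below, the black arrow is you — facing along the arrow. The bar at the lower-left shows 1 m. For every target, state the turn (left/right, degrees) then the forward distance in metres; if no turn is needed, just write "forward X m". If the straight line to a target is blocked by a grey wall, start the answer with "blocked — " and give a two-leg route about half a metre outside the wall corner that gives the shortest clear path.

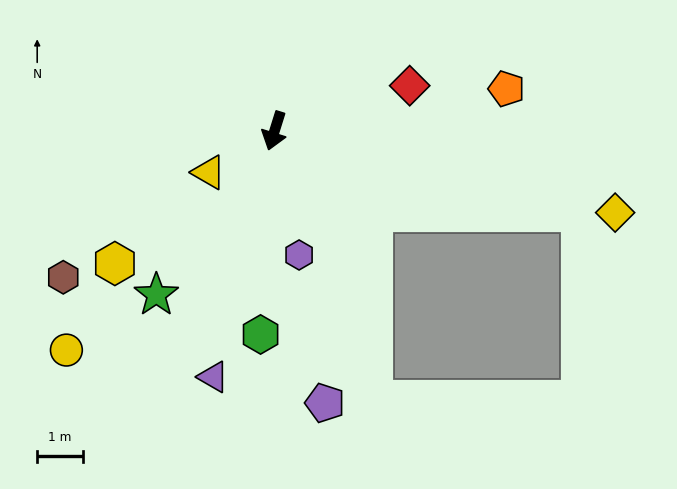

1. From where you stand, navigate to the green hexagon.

turn left 13°, forward 4.4 m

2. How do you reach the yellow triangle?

turn right 40°, forward 1.7 m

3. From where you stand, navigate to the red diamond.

turn left 126°, forward 3.1 m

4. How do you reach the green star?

turn right 18°, forward 4.4 m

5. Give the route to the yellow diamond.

turn left 94°, forward 7.6 m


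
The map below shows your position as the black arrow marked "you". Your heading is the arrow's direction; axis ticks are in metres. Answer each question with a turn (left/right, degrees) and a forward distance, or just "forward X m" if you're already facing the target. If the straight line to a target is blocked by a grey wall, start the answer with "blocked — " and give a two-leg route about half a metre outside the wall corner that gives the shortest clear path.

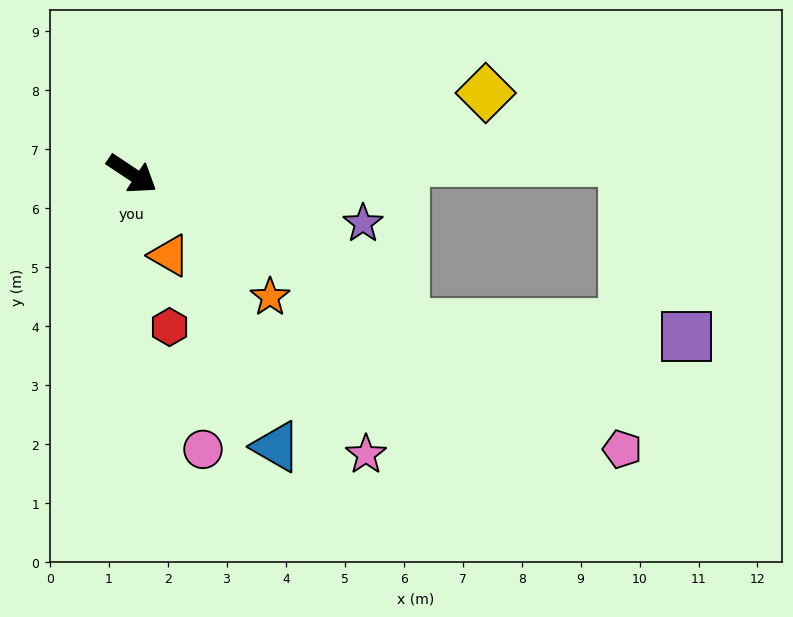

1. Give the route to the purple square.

blocked — turn left 5°, forward 5.3 m, then turn left 26°, forward 4.8 m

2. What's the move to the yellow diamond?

turn left 47°, forward 6.2 m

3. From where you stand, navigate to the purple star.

turn left 22°, forward 4.0 m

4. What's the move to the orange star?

turn right 8°, forward 3.1 m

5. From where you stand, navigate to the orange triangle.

turn right 32°, forward 1.5 m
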